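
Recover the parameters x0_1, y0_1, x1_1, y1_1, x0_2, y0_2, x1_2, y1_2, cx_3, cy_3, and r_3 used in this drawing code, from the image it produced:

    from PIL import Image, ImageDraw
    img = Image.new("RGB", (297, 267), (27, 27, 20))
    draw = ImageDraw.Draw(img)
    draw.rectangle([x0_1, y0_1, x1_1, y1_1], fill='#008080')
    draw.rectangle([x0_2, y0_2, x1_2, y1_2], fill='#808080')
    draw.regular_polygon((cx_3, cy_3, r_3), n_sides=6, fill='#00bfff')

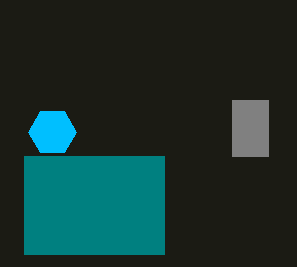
x0_1 = 24
y0_1 = 156
x1_1 = 164
y1_1 = 254
x0_2 = 232
y0_2 = 100
x1_2 = 268
y1_2 = 156
cx_3 = 52
cy_3 = 132
r_3 = 24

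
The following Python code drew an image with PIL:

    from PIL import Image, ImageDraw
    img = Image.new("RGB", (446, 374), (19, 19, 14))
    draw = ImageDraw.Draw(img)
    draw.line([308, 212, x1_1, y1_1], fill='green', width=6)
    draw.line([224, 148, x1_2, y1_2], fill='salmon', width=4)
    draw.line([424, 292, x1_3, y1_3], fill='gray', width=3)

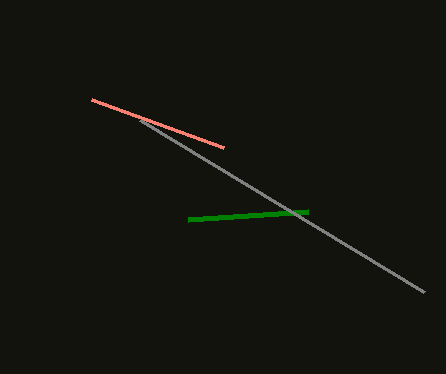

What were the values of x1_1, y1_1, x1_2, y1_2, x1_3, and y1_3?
x1_1 = 188; y1_1 = 220; x1_2 = 92; y1_2 = 100; x1_3 = 140; y1_3 = 120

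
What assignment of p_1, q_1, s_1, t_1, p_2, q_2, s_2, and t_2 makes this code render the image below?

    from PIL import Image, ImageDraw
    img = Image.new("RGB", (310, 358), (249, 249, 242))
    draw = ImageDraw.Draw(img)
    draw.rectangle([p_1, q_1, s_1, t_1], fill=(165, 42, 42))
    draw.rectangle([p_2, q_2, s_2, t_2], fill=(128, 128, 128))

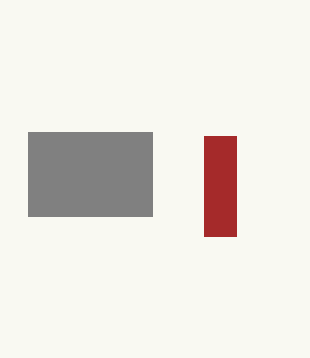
p_1 = 204, q_1 = 136, s_1 = 236, t_1 = 236, p_2 = 28, q_2 = 132, s_2 = 152, t_2 = 216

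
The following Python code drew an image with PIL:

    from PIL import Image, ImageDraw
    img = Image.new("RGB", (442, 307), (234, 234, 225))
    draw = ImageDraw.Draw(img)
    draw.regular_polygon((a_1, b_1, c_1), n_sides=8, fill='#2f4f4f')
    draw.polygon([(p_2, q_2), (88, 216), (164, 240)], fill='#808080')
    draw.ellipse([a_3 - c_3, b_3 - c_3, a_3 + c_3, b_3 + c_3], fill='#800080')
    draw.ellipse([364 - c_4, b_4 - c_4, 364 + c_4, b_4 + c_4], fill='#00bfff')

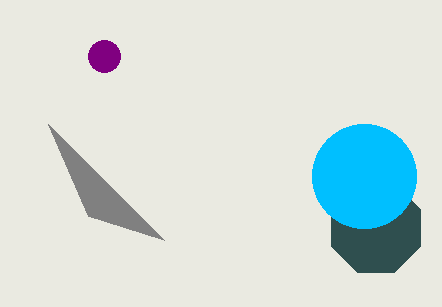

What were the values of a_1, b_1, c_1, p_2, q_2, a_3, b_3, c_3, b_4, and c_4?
a_1 = 376; b_1 = 228; c_1 = 48; p_2 = 48; q_2 = 124; a_3 = 104; b_3 = 56; c_3 = 16; b_4 = 176; c_4 = 52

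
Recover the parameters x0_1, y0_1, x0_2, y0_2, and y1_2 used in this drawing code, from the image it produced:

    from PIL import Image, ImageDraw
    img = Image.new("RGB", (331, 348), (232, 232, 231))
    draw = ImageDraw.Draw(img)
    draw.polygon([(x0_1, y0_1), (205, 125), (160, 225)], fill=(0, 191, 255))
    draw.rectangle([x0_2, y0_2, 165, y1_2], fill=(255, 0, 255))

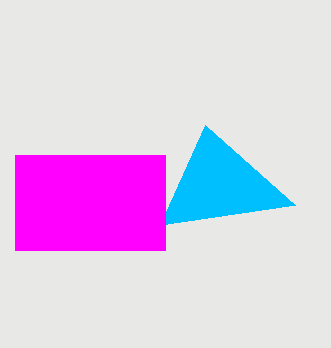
x0_1 = 295; y0_1 = 205; x0_2 = 15; y0_2 = 155; y1_2 = 250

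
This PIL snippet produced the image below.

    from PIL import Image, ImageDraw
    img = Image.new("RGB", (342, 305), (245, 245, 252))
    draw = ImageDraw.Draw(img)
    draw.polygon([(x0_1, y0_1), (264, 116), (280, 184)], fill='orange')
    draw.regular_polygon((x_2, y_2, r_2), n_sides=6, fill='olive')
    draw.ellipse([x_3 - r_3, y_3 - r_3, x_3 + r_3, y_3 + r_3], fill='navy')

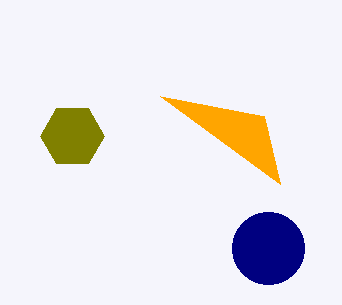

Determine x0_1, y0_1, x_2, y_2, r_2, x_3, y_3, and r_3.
x0_1 = 160
y0_1 = 96
x_2 = 72
y_2 = 136
r_2 = 32
x_3 = 268
y_3 = 248
r_3 = 36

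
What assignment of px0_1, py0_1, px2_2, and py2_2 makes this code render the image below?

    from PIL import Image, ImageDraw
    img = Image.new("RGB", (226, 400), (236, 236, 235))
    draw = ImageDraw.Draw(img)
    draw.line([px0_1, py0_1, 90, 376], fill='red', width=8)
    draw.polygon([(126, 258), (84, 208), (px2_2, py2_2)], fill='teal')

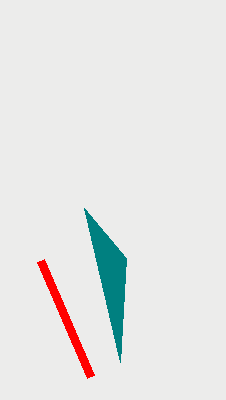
px0_1 = 40, py0_1 = 260, px2_2 = 120, py2_2 = 362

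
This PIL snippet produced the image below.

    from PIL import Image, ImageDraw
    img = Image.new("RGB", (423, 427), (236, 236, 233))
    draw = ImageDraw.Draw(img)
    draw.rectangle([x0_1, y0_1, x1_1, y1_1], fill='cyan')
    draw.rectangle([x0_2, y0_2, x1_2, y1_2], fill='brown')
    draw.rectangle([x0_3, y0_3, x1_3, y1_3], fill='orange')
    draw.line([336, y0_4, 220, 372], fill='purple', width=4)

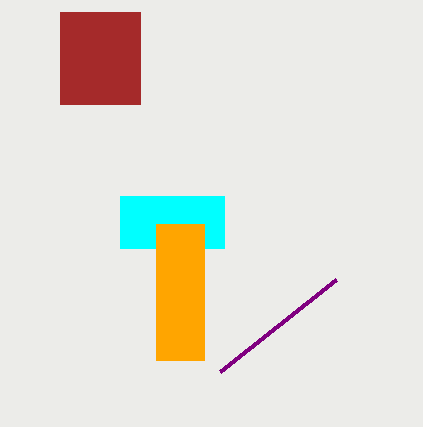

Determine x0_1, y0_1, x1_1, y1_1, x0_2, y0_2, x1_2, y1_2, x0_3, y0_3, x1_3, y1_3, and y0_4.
x0_1 = 120; y0_1 = 196; x1_1 = 224; y1_1 = 248; x0_2 = 60; y0_2 = 12; x1_2 = 140; y1_2 = 104; x0_3 = 156; y0_3 = 224; x1_3 = 204; y1_3 = 360; y0_4 = 280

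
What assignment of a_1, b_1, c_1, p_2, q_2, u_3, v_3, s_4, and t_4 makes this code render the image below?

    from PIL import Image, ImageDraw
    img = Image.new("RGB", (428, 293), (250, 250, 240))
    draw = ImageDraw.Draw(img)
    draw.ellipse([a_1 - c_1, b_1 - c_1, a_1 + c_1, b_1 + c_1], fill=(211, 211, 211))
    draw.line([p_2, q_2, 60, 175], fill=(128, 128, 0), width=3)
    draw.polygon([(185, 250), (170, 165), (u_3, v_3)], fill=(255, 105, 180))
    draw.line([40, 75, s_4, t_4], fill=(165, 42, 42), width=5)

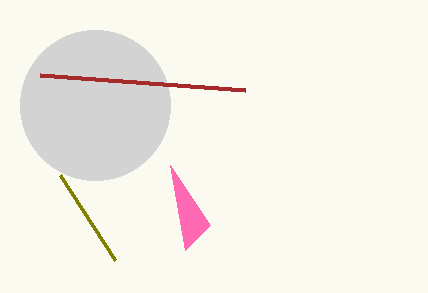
a_1 = 95, b_1 = 105, c_1 = 75, p_2 = 115, q_2 = 260, u_3 = 210, v_3 = 225, s_4 = 245, t_4 = 90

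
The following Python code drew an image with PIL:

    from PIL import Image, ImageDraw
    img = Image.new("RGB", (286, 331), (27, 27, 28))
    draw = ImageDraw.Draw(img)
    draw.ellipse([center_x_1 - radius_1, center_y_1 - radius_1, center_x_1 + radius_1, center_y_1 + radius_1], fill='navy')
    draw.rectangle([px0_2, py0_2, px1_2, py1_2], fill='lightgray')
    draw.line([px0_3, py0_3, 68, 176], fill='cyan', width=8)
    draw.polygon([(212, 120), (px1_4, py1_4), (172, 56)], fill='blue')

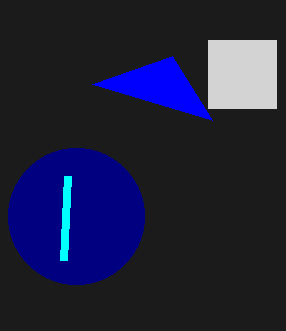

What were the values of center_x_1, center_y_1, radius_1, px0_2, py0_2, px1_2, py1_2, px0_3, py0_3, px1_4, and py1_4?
center_x_1 = 76, center_y_1 = 216, radius_1 = 68, px0_2 = 208, py0_2 = 40, px1_2 = 276, py1_2 = 108, px0_3 = 64, py0_3 = 260, px1_4 = 92, py1_4 = 84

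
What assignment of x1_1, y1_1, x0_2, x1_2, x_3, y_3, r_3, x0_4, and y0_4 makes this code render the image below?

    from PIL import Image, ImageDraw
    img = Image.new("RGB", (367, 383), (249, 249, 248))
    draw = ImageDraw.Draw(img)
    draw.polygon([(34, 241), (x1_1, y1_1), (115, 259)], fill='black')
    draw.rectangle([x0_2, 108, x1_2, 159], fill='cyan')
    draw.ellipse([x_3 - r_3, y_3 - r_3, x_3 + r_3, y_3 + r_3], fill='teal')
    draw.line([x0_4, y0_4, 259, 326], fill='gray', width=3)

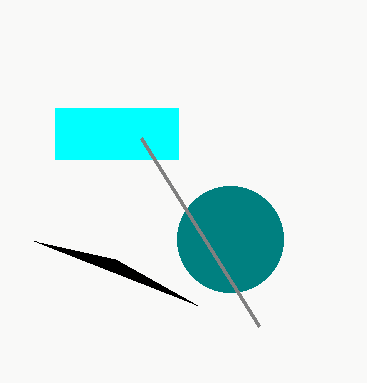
x1_1 = 197; y1_1 = 305; x0_2 = 55; x1_2 = 178; x_3 = 230; y_3 = 239; r_3 = 53; x0_4 = 141; y0_4 = 138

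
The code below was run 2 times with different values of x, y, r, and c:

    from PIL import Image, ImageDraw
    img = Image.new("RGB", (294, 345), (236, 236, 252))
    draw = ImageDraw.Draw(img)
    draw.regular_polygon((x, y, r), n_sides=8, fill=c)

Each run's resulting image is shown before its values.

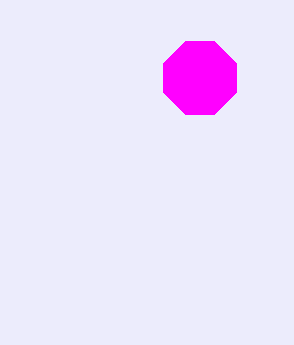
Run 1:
x = 200
y = 78
r = 39
c = 'magenta'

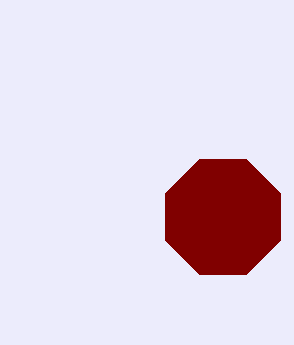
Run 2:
x = 223, y = 217, r = 62, c = 'maroon'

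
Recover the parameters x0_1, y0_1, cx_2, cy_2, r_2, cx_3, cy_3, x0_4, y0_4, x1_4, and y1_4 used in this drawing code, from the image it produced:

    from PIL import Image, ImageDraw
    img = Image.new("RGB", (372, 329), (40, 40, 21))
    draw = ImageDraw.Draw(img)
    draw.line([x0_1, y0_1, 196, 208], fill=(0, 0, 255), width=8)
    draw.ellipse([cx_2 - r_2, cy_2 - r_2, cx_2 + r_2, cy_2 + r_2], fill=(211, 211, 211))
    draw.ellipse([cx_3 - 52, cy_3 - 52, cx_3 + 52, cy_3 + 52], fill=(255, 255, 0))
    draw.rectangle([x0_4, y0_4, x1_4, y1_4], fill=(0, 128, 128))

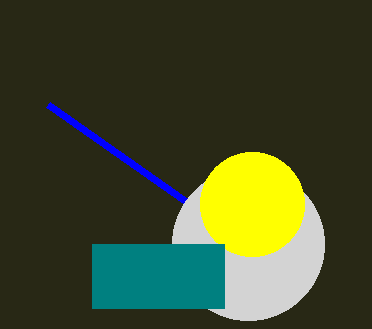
x0_1 = 48, y0_1 = 104, cx_2 = 248, cy_2 = 244, r_2 = 76, cx_3 = 252, cy_3 = 204, x0_4 = 92, y0_4 = 244, x1_4 = 224, y1_4 = 308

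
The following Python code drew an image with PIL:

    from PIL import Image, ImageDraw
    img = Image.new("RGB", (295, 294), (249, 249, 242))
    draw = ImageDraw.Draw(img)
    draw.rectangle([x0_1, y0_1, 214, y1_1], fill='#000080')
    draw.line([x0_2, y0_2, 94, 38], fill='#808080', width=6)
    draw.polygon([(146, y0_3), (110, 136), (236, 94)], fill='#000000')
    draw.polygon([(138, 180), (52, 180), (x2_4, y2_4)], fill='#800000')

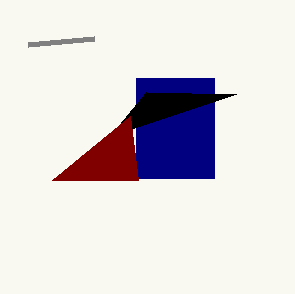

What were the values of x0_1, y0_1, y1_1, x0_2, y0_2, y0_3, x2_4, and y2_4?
x0_1 = 136
y0_1 = 78
y1_1 = 178
x0_2 = 28
y0_2 = 44
y0_3 = 92
x2_4 = 130
y2_4 = 116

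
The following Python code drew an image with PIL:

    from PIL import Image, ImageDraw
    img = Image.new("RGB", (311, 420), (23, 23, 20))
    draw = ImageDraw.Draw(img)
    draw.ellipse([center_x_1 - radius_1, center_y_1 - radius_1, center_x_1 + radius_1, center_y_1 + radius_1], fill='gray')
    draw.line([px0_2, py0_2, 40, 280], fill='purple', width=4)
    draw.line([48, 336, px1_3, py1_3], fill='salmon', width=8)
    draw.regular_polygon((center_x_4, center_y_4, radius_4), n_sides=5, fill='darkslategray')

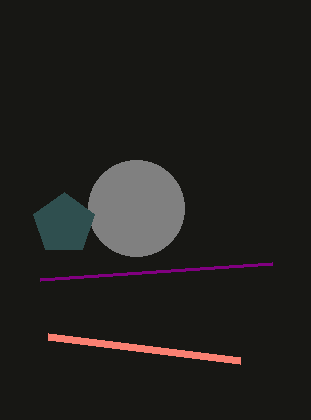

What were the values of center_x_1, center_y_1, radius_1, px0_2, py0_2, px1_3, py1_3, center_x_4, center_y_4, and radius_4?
center_x_1 = 136, center_y_1 = 208, radius_1 = 48, px0_2 = 272, py0_2 = 264, px1_3 = 240, py1_3 = 360, center_x_4 = 64, center_y_4 = 224, radius_4 = 32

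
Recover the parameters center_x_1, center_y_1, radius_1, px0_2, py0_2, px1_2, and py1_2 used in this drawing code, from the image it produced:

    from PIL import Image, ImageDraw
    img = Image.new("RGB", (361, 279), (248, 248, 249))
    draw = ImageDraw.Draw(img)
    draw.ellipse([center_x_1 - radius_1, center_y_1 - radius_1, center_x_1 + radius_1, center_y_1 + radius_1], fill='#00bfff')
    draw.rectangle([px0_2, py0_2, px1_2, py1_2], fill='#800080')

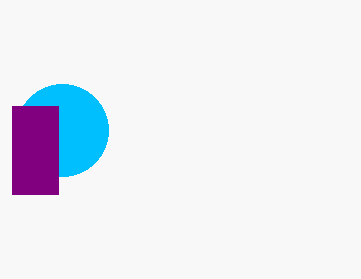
center_x_1 = 62, center_y_1 = 130, radius_1 = 46, px0_2 = 12, py0_2 = 106, px1_2 = 58, py1_2 = 194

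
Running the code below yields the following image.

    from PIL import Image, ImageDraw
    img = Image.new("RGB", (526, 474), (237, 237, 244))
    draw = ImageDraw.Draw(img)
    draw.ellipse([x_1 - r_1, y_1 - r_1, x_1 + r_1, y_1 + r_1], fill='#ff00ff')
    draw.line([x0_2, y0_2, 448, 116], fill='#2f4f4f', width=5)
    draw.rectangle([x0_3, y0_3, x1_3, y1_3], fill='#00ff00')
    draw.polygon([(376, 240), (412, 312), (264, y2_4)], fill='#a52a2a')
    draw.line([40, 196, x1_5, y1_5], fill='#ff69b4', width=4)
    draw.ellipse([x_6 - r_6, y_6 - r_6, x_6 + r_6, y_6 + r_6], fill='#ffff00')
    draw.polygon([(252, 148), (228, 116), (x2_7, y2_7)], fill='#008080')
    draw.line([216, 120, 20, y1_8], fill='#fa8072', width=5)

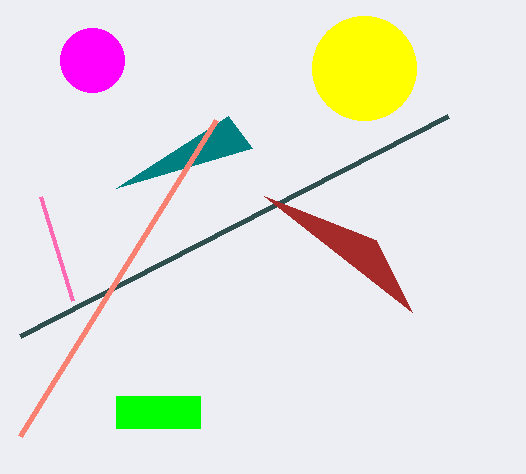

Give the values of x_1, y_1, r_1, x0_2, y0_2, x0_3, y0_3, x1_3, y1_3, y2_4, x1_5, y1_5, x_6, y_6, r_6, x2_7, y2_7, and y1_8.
x_1 = 92, y_1 = 60, r_1 = 32, x0_2 = 20, y0_2 = 336, x0_3 = 116, y0_3 = 396, x1_3 = 200, y1_3 = 428, y2_4 = 196, x1_5 = 72, y1_5 = 300, x_6 = 364, y_6 = 68, r_6 = 52, x2_7 = 116, y2_7 = 188, y1_8 = 436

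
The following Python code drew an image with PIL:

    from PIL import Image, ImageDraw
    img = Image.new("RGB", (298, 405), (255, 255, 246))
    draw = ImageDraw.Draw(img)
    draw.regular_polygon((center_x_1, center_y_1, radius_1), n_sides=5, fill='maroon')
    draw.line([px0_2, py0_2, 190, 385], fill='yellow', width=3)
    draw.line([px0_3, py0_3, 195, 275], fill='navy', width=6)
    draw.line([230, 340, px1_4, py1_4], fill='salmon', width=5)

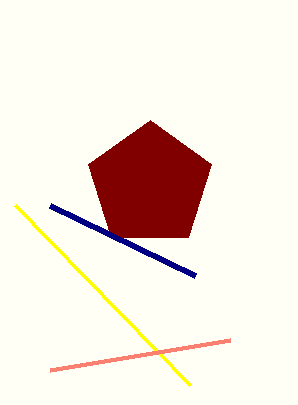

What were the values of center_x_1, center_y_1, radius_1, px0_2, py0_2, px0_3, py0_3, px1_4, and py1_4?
center_x_1 = 150; center_y_1 = 185; radius_1 = 65; px0_2 = 15; py0_2 = 205; px0_3 = 50; py0_3 = 205; px1_4 = 50; py1_4 = 370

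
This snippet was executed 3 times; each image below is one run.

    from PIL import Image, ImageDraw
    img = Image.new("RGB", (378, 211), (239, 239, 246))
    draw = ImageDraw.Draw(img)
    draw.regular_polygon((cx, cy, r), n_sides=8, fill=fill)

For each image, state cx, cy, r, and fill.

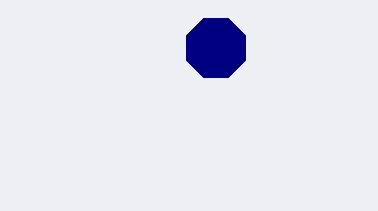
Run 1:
cx = 216
cy = 48
r = 32
fill = 'navy'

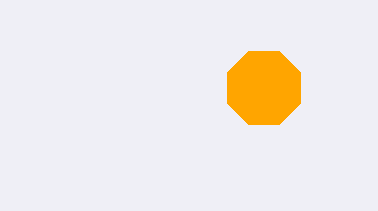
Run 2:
cx = 264, cy = 88, r = 40, fill = 'orange'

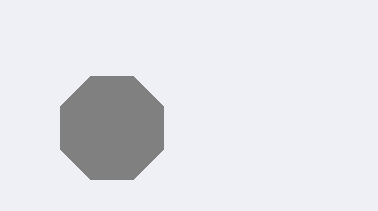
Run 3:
cx = 112; cy = 128; r = 56; fill = 'gray'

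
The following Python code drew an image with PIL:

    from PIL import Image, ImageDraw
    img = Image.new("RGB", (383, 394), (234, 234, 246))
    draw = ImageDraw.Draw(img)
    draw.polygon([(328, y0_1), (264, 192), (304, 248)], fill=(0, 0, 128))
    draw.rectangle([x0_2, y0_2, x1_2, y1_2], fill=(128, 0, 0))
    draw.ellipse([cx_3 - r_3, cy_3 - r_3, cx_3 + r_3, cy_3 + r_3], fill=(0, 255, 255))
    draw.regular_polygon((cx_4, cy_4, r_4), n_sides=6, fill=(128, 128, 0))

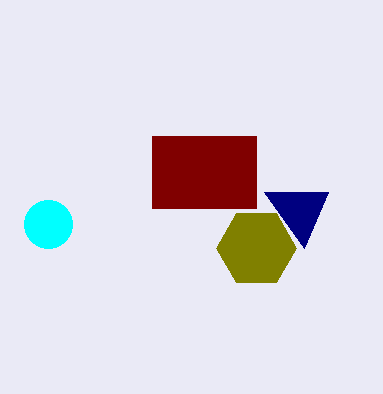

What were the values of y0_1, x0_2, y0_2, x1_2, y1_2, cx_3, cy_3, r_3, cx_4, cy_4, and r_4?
y0_1 = 192; x0_2 = 152; y0_2 = 136; x1_2 = 256; y1_2 = 208; cx_3 = 48; cy_3 = 224; r_3 = 24; cx_4 = 256; cy_4 = 248; r_4 = 40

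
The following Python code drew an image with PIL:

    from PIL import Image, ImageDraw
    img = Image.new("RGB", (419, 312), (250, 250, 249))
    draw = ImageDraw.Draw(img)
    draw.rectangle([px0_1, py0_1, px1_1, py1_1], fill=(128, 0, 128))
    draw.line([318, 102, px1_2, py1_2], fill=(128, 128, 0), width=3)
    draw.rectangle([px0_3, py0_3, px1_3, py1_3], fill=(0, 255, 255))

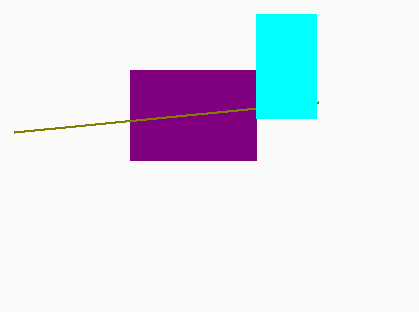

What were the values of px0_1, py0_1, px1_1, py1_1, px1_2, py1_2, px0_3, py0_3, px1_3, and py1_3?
px0_1 = 130
py0_1 = 70
px1_1 = 256
py1_1 = 160
px1_2 = 14
py1_2 = 132
px0_3 = 256
py0_3 = 14
px1_3 = 316
py1_3 = 118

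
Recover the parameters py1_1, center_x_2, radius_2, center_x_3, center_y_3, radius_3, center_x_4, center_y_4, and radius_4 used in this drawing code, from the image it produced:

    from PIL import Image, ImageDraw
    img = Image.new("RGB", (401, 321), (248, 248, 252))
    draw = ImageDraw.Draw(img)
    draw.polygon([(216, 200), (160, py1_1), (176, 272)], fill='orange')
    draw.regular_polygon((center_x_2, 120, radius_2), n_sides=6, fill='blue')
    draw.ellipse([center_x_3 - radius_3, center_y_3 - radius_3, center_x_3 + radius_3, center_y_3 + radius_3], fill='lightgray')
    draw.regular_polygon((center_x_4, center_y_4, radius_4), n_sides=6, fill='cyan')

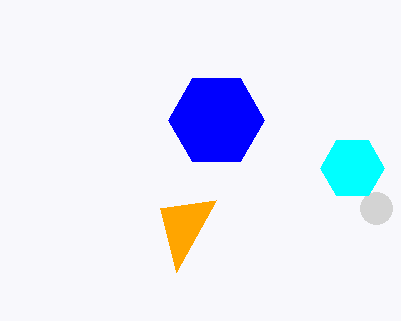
py1_1 = 208
center_x_2 = 216
radius_2 = 48
center_x_3 = 376
center_y_3 = 208
radius_3 = 16
center_x_4 = 352
center_y_4 = 168
radius_4 = 32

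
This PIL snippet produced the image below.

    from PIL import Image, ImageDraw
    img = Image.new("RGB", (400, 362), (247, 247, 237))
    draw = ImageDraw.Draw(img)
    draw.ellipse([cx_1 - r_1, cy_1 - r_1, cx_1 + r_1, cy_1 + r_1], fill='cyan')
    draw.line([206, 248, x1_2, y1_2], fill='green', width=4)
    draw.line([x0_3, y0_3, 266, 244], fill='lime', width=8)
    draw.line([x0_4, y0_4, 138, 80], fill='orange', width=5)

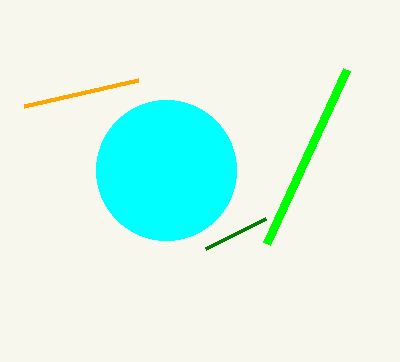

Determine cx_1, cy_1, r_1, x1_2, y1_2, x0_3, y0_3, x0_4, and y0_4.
cx_1 = 166
cy_1 = 170
r_1 = 70
x1_2 = 266
y1_2 = 218
x0_3 = 346
y0_3 = 70
x0_4 = 24
y0_4 = 106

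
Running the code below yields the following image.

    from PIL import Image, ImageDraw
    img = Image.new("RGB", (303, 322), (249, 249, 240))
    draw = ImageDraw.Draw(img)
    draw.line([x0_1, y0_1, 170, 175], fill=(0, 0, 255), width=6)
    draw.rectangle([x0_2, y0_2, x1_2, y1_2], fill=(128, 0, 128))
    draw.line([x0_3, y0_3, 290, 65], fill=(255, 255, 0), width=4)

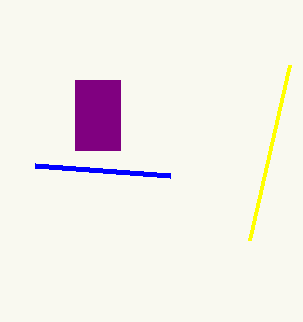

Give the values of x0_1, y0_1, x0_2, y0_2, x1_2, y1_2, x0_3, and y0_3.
x0_1 = 35
y0_1 = 165
x0_2 = 75
y0_2 = 80
x1_2 = 120
y1_2 = 150
x0_3 = 250
y0_3 = 240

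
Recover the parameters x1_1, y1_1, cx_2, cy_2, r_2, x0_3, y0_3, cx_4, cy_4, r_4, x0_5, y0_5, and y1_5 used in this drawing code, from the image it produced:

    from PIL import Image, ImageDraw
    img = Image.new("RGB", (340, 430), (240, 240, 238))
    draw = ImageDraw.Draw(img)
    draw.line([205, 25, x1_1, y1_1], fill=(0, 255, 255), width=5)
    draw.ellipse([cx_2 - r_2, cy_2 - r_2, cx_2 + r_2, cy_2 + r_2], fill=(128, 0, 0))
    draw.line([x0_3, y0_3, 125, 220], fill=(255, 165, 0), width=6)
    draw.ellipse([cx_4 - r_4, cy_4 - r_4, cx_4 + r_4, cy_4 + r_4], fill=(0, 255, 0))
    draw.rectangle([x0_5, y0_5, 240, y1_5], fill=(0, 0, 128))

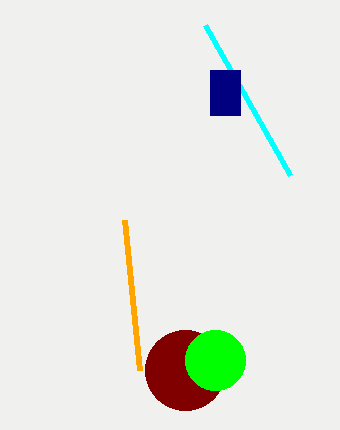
x1_1 = 290, y1_1 = 175, cx_2 = 185, cy_2 = 370, r_2 = 40, x0_3 = 140, y0_3 = 370, cx_4 = 215, cy_4 = 360, r_4 = 30, x0_5 = 210, y0_5 = 70, y1_5 = 115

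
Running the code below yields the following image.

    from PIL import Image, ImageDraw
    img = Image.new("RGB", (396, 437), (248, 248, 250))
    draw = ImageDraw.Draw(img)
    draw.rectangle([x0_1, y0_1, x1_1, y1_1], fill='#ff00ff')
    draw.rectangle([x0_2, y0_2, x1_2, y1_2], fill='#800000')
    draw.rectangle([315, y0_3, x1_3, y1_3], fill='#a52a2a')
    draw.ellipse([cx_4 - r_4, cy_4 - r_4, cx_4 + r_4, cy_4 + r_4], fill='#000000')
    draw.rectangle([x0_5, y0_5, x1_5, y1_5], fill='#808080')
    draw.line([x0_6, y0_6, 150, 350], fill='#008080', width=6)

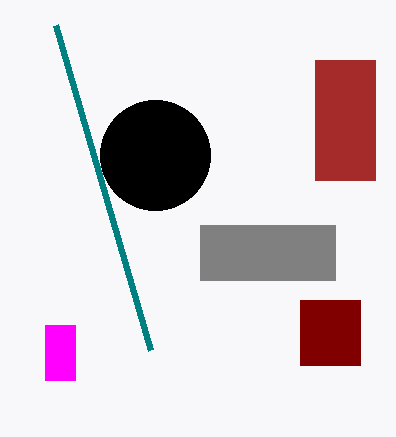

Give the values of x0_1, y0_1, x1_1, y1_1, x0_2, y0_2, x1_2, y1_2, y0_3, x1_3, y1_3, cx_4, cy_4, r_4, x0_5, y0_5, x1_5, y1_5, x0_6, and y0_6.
x0_1 = 45; y0_1 = 325; x1_1 = 75; y1_1 = 380; x0_2 = 300; y0_2 = 300; x1_2 = 360; y1_2 = 365; y0_3 = 60; x1_3 = 375; y1_3 = 180; cx_4 = 155; cy_4 = 155; r_4 = 55; x0_5 = 200; y0_5 = 225; x1_5 = 335; y1_5 = 280; x0_6 = 55; y0_6 = 25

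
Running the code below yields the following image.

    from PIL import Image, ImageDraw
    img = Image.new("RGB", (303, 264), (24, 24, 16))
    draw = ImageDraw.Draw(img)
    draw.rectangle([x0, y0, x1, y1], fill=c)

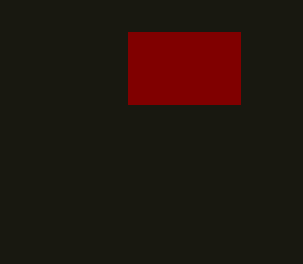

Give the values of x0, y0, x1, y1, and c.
x0 = 128
y0 = 32
x1 = 240
y1 = 104
c = 'maroon'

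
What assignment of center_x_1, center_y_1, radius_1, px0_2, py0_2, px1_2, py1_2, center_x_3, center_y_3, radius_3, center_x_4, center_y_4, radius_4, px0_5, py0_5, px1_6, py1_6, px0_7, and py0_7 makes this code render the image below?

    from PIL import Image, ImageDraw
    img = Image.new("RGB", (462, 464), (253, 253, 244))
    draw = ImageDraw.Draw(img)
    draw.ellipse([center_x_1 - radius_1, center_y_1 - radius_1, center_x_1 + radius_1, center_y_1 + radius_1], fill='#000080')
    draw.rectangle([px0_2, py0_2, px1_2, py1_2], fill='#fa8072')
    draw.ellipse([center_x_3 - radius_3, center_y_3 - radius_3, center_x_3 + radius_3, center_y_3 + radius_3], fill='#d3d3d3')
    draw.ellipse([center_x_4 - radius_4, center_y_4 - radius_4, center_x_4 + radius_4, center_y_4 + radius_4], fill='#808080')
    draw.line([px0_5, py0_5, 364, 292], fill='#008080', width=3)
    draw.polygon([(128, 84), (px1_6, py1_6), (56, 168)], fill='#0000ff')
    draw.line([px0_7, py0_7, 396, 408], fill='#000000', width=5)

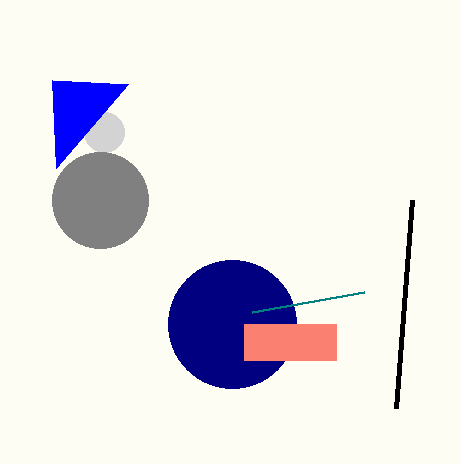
center_x_1 = 232; center_y_1 = 324; radius_1 = 64; px0_2 = 244; py0_2 = 324; px1_2 = 336; py1_2 = 360; center_x_3 = 104; center_y_3 = 132; radius_3 = 20; center_x_4 = 100; center_y_4 = 200; radius_4 = 48; px0_5 = 252; py0_5 = 312; px1_6 = 52; py1_6 = 80; px0_7 = 412; py0_7 = 200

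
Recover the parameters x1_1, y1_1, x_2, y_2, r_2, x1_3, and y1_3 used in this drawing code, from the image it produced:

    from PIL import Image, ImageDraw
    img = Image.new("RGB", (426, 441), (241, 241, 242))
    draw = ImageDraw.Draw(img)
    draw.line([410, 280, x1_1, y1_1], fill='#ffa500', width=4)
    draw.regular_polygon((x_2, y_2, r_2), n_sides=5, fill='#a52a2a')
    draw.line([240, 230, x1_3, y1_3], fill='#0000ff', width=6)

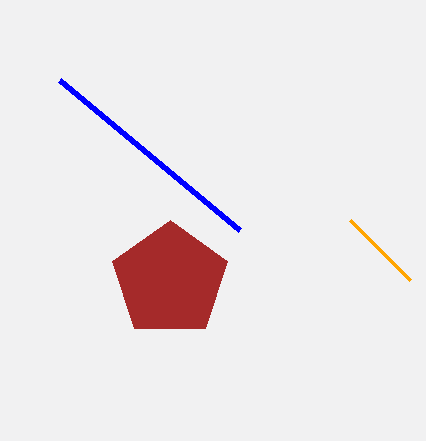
x1_1 = 350
y1_1 = 220
x_2 = 170
y_2 = 280
r_2 = 60
x1_3 = 60
y1_3 = 80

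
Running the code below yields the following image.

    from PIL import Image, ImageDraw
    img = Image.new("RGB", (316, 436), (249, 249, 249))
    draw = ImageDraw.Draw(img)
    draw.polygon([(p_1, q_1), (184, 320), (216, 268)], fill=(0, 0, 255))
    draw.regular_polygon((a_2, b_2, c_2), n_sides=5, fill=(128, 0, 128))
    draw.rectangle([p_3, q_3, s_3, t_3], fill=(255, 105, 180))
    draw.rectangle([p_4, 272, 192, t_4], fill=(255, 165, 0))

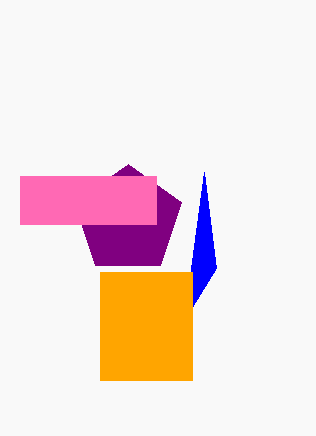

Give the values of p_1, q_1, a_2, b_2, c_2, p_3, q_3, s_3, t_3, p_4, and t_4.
p_1 = 204, q_1 = 172, a_2 = 128, b_2 = 220, c_2 = 56, p_3 = 20, q_3 = 176, s_3 = 156, t_3 = 224, p_4 = 100, t_4 = 380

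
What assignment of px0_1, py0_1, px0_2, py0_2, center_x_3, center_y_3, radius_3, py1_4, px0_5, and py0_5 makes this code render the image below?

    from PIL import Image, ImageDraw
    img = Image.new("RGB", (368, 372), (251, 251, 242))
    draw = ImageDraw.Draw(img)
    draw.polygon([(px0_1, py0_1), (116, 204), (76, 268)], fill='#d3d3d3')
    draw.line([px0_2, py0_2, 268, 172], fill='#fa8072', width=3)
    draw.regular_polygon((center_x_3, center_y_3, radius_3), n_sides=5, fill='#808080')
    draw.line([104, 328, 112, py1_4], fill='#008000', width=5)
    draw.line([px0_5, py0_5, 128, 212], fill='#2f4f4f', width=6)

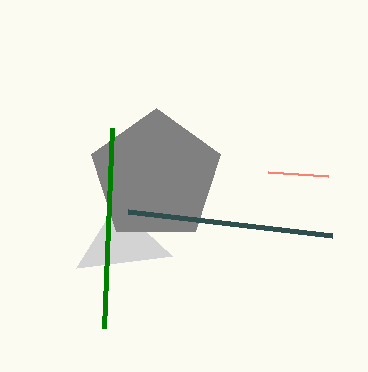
px0_1 = 172; py0_1 = 256; px0_2 = 328; py0_2 = 176; center_x_3 = 156; center_y_3 = 176; radius_3 = 68; py1_4 = 128; px0_5 = 332; py0_5 = 236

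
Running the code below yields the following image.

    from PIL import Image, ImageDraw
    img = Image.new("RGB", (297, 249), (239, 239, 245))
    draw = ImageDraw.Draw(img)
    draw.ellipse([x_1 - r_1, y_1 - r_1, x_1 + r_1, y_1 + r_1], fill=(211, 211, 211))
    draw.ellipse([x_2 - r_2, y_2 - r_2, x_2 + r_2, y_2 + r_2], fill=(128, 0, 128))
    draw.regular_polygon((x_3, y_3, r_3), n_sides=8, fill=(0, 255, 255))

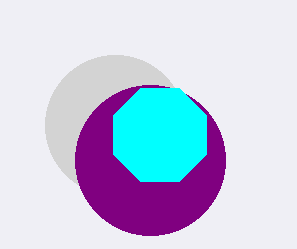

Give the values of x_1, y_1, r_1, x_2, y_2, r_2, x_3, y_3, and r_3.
x_1 = 115
y_1 = 125
r_1 = 70
x_2 = 150
y_2 = 160
r_2 = 75
x_3 = 160
y_3 = 135
r_3 = 50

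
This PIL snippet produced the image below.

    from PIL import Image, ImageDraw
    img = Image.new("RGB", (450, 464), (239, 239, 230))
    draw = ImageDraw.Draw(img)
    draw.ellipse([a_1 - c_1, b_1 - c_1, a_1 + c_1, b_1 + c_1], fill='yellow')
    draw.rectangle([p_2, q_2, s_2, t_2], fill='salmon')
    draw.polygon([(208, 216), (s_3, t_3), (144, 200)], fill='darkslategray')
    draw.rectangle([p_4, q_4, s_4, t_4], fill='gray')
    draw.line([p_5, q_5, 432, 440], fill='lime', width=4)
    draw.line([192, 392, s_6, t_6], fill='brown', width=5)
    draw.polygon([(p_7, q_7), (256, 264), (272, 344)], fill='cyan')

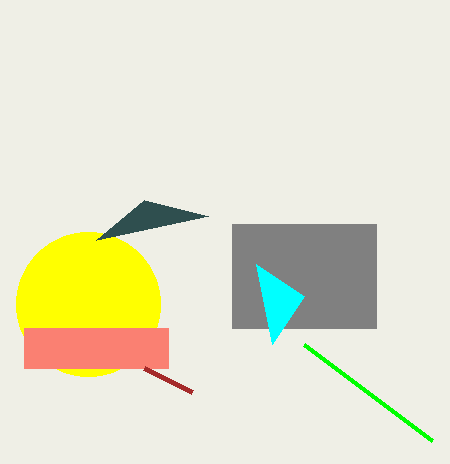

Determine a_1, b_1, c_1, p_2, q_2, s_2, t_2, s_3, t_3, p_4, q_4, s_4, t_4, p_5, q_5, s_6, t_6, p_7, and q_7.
a_1 = 88; b_1 = 304; c_1 = 72; p_2 = 24; q_2 = 328; s_2 = 168; t_2 = 368; s_3 = 96; t_3 = 240; p_4 = 232; q_4 = 224; s_4 = 376; t_4 = 328; p_5 = 304; q_5 = 344; s_6 = 144; t_6 = 368; p_7 = 304; q_7 = 296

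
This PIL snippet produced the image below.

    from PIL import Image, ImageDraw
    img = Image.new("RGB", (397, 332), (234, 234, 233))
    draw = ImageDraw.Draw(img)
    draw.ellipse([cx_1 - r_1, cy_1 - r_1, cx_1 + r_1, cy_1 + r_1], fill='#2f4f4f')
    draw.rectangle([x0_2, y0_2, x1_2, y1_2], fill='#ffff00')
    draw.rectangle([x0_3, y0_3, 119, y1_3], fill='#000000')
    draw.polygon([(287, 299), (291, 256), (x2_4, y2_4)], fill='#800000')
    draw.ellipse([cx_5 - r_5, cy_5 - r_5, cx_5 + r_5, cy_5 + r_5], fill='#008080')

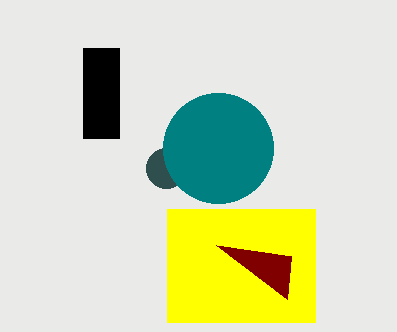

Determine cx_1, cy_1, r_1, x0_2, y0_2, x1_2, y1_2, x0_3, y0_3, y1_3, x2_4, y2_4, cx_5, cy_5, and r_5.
cx_1 = 166, cy_1 = 168, r_1 = 20, x0_2 = 167, y0_2 = 209, x1_2 = 315, y1_2 = 322, x0_3 = 83, y0_3 = 48, y1_3 = 138, x2_4 = 216, y2_4 = 245, cx_5 = 218, cy_5 = 148, r_5 = 55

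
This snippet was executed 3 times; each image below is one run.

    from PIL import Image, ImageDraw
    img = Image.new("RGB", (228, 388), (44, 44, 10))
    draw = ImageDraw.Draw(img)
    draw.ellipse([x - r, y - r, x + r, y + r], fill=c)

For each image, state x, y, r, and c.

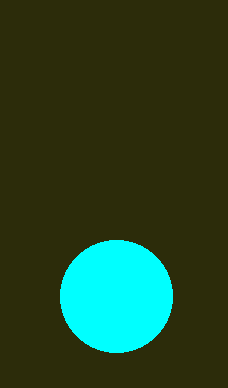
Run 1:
x = 116, y = 296, r = 56, c = 'cyan'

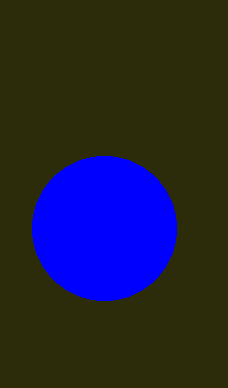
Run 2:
x = 104
y = 228
r = 72
c = 'blue'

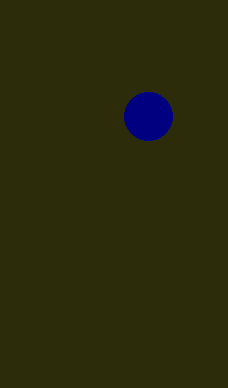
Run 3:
x = 148; y = 116; r = 24; c = 'navy'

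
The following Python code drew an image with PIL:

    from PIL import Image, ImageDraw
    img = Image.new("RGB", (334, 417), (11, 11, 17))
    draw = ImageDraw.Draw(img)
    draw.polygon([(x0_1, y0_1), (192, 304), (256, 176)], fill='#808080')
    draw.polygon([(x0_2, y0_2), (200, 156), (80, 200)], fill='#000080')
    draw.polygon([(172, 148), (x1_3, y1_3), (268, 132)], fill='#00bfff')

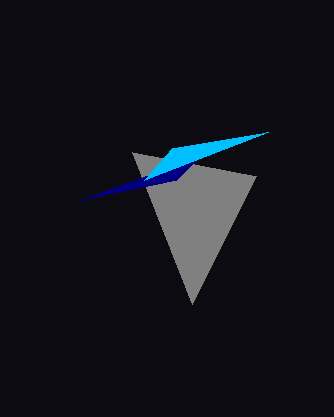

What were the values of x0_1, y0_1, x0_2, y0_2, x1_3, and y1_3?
x0_1 = 132, y0_1 = 152, x0_2 = 176, y0_2 = 180, x1_3 = 144, y1_3 = 180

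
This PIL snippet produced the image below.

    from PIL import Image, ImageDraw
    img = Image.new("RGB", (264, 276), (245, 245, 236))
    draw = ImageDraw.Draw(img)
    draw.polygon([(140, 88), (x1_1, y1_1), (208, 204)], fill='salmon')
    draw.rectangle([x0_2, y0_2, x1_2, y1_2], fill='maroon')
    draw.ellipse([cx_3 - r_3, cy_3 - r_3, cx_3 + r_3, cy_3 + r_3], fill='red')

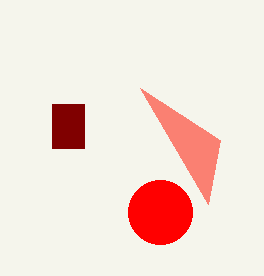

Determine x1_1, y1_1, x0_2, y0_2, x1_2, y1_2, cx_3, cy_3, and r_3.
x1_1 = 220; y1_1 = 140; x0_2 = 52; y0_2 = 104; x1_2 = 84; y1_2 = 148; cx_3 = 160; cy_3 = 212; r_3 = 32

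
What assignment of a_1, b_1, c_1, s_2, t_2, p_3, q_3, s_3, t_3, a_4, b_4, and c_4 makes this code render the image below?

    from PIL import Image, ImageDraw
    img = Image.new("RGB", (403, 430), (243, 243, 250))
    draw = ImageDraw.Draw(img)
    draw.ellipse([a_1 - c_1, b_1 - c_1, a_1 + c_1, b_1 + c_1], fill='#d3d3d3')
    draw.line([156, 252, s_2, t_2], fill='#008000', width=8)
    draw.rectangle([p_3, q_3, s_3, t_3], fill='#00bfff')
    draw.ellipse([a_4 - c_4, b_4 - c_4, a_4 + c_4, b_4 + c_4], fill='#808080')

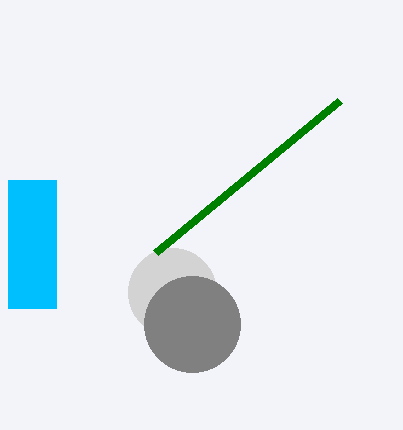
a_1 = 172, b_1 = 292, c_1 = 44, s_2 = 340, t_2 = 100, p_3 = 8, q_3 = 180, s_3 = 56, t_3 = 308, a_4 = 192, b_4 = 324, c_4 = 48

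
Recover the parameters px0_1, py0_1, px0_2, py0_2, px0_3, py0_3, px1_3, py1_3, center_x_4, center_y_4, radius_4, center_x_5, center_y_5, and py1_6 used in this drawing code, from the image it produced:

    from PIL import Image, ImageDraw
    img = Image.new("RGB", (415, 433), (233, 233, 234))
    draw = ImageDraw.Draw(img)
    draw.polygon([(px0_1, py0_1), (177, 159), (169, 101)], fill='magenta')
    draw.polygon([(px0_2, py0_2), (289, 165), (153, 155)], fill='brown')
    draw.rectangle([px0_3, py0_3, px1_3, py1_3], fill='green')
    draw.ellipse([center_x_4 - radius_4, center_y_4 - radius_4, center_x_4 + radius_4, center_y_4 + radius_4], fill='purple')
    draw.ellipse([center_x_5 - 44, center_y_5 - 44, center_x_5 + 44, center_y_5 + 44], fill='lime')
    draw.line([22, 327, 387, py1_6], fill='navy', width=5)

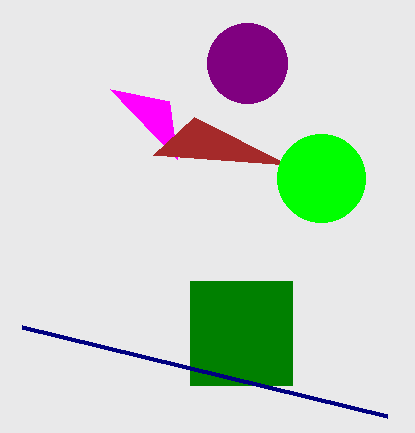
px0_1 = 110; py0_1 = 89; px0_2 = 194; py0_2 = 117; px0_3 = 190; py0_3 = 281; px1_3 = 292; py1_3 = 385; center_x_4 = 247; center_y_4 = 63; radius_4 = 40; center_x_5 = 321; center_y_5 = 178; py1_6 = 416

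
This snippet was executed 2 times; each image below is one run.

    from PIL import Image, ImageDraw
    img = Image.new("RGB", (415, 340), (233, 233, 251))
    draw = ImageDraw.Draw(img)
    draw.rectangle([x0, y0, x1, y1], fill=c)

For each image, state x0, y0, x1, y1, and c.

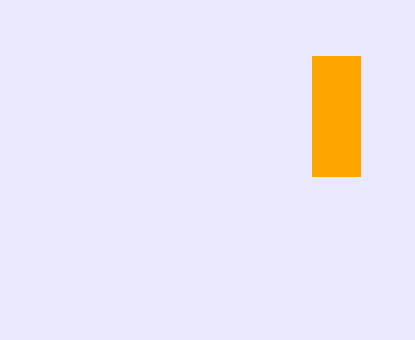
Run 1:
x0 = 312
y0 = 56
x1 = 360
y1 = 176
c = 'orange'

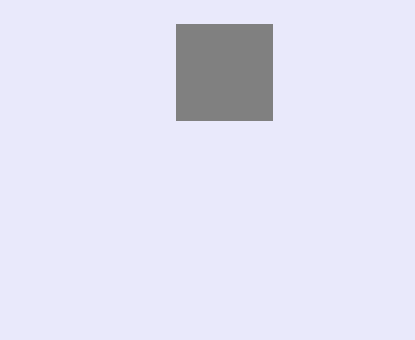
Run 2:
x0 = 176, y0 = 24, x1 = 272, y1 = 120, c = 'gray'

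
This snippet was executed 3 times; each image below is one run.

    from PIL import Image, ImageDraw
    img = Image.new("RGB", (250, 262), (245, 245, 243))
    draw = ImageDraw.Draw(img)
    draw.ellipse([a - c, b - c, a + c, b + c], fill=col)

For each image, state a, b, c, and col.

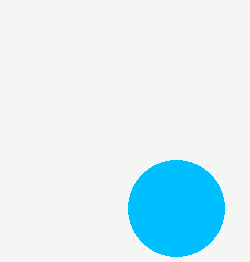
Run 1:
a = 176; b = 208; c = 48; col = 'deepskyblue'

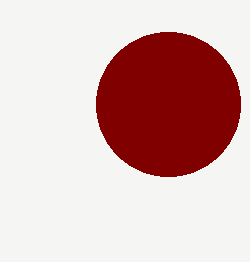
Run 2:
a = 168, b = 104, c = 72, col = 'maroon'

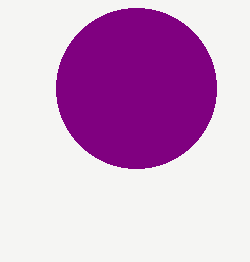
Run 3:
a = 136
b = 88
c = 80
col = 'purple'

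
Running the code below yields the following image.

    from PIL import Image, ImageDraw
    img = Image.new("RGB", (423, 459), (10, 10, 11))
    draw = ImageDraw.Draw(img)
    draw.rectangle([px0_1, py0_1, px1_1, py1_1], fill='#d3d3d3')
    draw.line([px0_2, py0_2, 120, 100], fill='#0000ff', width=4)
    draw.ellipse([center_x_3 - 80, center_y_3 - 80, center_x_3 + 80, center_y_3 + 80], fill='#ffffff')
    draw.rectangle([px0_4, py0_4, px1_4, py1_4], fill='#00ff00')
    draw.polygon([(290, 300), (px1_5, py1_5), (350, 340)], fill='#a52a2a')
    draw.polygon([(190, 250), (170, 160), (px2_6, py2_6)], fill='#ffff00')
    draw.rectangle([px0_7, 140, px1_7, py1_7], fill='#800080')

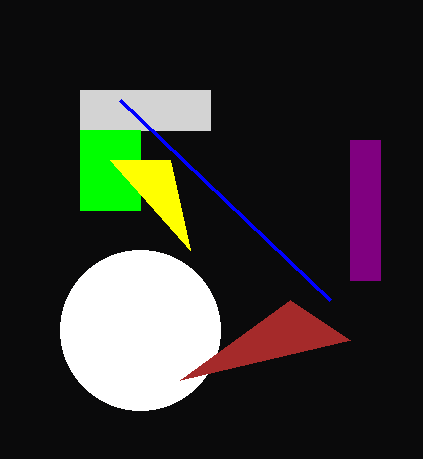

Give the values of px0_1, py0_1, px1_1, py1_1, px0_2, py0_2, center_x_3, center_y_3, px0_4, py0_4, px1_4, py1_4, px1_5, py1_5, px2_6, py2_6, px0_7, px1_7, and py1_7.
px0_1 = 80, py0_1 = 90, px1_1 = 210, py1_1 = 130, px0_2 = 330, py0_2 = 300, center_x_3 = 140, center_y_3 = 330, px0_4 = 80, py0_4 = 130, px1_4 = 140, py1_4 = 210, px1_5 = 180, py1_5 = 380, px2_6 = 110, py2_6 = 160, px0_7 = 350, px1_7 = 380, py1_7 = 280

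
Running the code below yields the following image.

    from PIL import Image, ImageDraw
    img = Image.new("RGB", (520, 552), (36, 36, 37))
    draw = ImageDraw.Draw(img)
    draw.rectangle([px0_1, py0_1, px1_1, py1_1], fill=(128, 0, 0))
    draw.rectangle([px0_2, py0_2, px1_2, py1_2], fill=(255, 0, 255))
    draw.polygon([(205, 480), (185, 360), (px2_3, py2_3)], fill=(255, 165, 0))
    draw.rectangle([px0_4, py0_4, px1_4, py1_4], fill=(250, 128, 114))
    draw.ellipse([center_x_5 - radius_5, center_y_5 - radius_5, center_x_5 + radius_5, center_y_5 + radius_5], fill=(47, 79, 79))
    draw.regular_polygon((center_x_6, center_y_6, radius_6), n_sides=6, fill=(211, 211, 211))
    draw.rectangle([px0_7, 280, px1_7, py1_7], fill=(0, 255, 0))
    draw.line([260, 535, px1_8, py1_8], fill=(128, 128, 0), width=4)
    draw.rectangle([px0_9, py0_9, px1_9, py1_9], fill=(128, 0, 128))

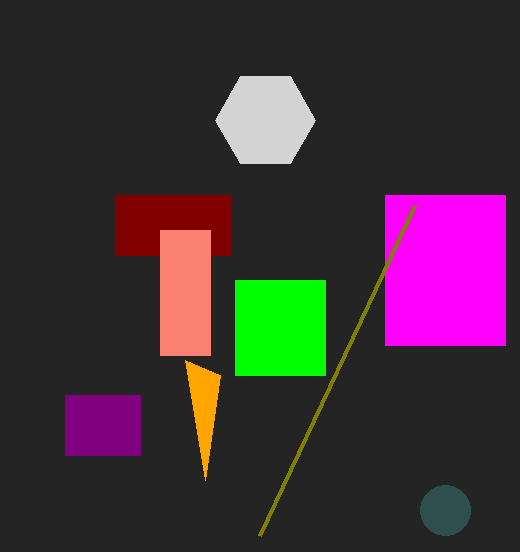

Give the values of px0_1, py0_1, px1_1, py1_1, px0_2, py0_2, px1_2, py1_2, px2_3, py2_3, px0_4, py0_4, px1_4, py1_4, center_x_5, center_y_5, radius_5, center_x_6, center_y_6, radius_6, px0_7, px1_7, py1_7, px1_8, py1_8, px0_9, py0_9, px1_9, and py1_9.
px0_1 = 115, py0_1 = 195, px1_1 = 230, py1_1 = 255, px0_2 = 385, py0_2 = 195, px1_2 = 505, py1_2 = 345, px2_3 = 220, py2_3 = 375, px0_4 = 160, py0_4 = 230, px1_4 = 210, py1_4 = 355, center_x_5 = 445, center_y_5 = 510, radius_5 = 25, center_x_6 = 265, center_y_6 = 120, radius_6 = 50, px0_7 = 235, px1_7 = 325, py1_7 = 375, px1_8 = 415, py1_8 = 205, px0_9 = 65, py0_9 = 395, px1_9 = 140, py1_9 = 455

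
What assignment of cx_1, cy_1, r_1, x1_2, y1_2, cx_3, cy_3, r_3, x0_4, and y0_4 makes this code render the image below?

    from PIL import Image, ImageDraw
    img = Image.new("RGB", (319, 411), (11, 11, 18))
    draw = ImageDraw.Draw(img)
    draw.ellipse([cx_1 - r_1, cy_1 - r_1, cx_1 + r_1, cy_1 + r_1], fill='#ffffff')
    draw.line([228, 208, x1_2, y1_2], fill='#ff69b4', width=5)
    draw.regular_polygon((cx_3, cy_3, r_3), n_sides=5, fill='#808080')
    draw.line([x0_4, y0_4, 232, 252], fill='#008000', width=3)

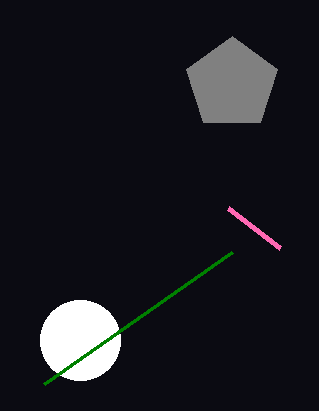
cx_1 = 80
cy_1 = 340
r_1 = 40
x1_2 = 280
y1_2 = 248
cx_3 = 232
cy_3 = 84
r_3 = 48
x0_4 = 44
y0_4 = 384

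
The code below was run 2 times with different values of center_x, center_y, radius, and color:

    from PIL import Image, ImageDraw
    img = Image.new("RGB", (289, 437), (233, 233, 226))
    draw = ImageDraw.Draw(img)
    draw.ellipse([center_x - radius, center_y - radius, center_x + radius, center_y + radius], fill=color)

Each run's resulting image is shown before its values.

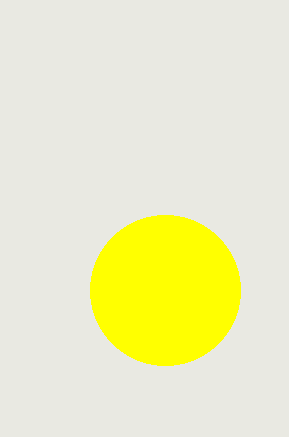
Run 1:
center_x = 165; center_y = 290; radius = 75; color = 'yellow'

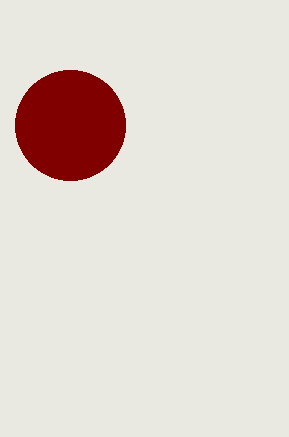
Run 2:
center_x = 70
center_y = 125
radius = 55
color = 'maroon'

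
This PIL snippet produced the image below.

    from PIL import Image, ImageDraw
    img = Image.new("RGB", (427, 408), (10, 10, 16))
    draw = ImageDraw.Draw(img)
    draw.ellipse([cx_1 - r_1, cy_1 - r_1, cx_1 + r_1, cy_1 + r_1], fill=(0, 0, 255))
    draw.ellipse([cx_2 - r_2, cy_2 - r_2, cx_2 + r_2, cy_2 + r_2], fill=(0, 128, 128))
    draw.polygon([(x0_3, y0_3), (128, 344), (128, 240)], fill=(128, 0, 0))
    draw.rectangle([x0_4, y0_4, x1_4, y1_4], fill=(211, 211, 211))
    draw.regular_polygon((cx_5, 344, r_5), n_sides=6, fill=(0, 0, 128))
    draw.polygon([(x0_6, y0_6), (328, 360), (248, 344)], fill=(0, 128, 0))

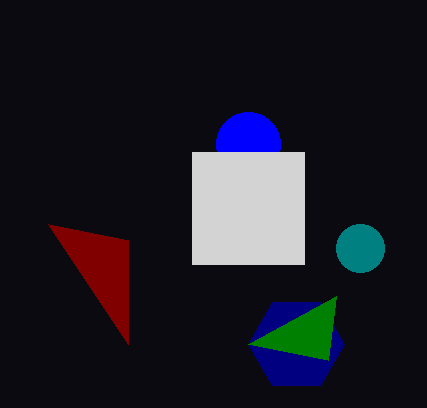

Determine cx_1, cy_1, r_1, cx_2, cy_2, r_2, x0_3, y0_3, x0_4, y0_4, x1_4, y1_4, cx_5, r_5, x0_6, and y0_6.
cx_1 = 248; cy_1 = 144; r_1 = 32; cx_2 = 360; cy_2 = 248; r_2 = 24; x0_3 = 48; y0_3 = 224; x0_4 = 192; y0_4 = 152; x1_4 = 304; y1_4 = 264; cx_5 = 296; r_5 = 48; x0_6 = 336; y0_6 = 296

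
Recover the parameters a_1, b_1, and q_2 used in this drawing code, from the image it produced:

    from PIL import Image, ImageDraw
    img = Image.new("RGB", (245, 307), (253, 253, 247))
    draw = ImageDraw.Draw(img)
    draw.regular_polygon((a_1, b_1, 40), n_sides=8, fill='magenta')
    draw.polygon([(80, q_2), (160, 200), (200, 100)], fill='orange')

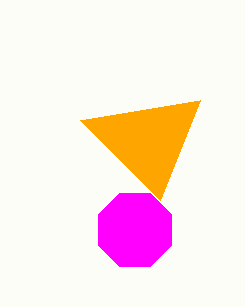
a_1 = 135
b_1 = 230
q_2 = 120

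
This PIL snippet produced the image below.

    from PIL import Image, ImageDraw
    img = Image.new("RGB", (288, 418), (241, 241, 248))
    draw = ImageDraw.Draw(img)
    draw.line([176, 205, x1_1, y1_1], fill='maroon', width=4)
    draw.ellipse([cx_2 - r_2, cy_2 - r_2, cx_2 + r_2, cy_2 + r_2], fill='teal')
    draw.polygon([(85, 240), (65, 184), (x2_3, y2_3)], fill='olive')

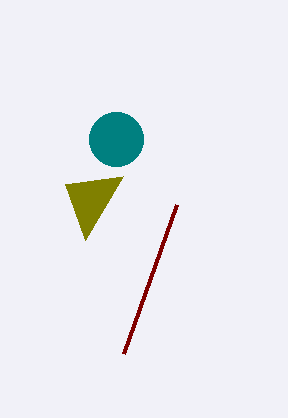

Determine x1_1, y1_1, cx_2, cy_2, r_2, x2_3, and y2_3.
x1_1 = 123, y1_1 = 354, cx_2 = 116, cy_2 = 139, r_2 = 27, x2_3 = 123, y2_3 = 176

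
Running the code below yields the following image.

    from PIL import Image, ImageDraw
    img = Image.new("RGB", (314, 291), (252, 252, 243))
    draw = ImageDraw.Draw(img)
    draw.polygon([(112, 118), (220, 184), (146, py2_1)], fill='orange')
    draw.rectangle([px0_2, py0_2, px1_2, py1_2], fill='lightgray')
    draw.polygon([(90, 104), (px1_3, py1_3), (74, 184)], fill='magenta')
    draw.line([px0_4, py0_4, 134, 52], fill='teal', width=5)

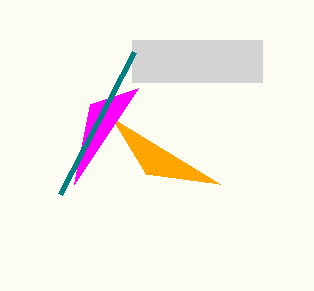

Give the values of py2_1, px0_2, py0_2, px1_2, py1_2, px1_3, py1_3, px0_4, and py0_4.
py2_1 = 174, px0_2 = 132, py0_2 = 40, px1_2 = 262, py1_2 = 82, px1_3 = 138, py1_3 = 88, px0_4 = 60, py0_4 = 194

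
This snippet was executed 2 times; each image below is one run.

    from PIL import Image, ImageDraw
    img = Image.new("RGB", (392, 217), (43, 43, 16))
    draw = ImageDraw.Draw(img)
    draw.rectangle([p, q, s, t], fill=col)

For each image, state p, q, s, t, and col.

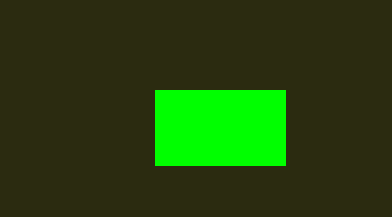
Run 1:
p = 155, q = 90, s = 285, t = 165, col = 'lime'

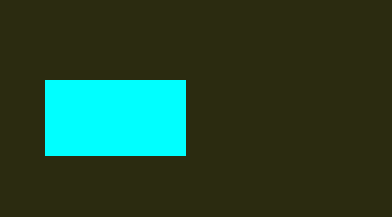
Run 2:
p = 45, q = 80, s = 185, t = 155, col = 'cyan'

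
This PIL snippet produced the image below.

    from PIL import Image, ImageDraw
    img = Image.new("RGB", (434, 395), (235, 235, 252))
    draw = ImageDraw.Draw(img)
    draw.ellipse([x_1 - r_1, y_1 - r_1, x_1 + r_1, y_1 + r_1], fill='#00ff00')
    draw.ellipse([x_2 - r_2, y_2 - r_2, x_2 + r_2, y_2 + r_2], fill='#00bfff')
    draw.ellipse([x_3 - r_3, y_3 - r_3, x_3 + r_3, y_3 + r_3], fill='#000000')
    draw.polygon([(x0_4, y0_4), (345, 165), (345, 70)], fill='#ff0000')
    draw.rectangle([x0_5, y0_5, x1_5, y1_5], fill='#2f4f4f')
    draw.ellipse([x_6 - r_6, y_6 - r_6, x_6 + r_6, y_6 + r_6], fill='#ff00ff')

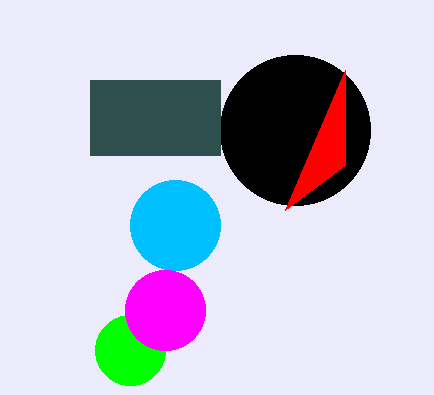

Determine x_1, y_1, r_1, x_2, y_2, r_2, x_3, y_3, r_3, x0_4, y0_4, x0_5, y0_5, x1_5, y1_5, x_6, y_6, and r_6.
x_1 = 130
y_1 = 350
r_1 = 35
x_2 = 175
y_2 = 225
r_2 = 45
x_3 = 295
y_3 = 130
r_3 = 75
x0_4 = 285
y0_4 = 210
x0_5 = 90
y0_5 = 80
x1_5 = 220
y1_5 = 155
x_6 = 165
y_6 = 310
r_6 = 40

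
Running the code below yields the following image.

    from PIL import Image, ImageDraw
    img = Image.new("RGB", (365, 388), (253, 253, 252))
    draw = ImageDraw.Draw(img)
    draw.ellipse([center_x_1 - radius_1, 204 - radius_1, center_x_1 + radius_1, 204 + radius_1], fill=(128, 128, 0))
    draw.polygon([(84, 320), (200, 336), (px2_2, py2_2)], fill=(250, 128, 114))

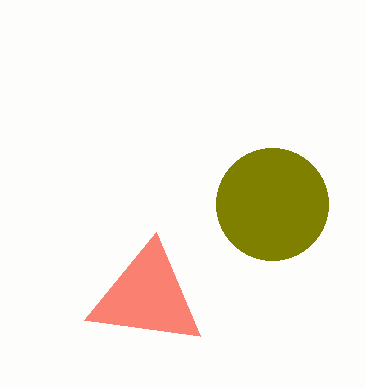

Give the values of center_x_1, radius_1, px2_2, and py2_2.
center_x_1 = 272, radius_1 = 56, px2_2 = 156, py2_2 = 232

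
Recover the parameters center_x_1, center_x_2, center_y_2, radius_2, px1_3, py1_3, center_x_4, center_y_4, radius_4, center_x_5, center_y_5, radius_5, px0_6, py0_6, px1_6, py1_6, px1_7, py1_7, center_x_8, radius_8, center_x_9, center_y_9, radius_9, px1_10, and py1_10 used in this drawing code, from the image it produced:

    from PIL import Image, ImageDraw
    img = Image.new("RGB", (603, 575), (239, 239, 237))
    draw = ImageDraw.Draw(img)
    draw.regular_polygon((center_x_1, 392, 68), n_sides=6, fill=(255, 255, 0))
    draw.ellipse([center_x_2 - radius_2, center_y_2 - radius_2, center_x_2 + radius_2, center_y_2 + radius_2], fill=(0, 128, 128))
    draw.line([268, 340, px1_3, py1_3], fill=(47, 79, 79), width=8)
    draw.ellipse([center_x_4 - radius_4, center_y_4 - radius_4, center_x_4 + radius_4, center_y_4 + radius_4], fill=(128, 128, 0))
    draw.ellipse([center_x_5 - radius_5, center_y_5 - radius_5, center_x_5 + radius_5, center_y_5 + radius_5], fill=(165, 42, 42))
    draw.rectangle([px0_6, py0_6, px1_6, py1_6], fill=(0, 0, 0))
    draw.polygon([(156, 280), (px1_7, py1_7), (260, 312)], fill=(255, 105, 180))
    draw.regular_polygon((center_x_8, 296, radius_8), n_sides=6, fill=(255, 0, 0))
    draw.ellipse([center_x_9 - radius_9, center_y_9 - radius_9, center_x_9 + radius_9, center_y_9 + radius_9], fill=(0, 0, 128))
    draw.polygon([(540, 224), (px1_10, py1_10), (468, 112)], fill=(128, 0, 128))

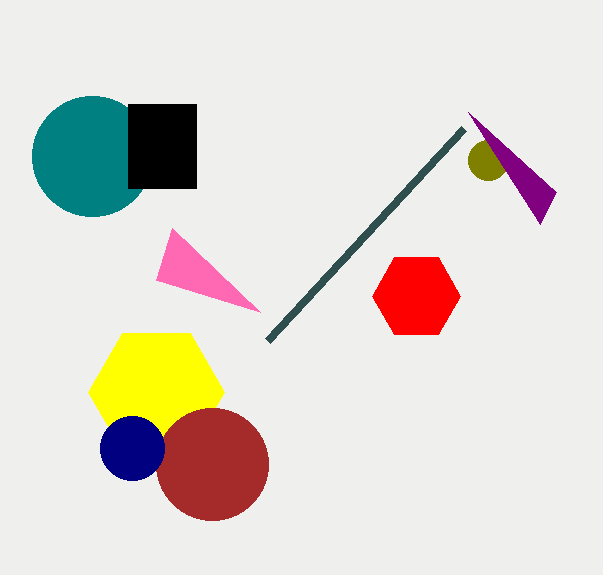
center_x_1 = 156; center_x_2 = 92; center_y_2 = 156; radius_2 = 60; px1_3 = 464; py1_3 = 128; center_x_4 = 488; center_y_4 = 160; radius_4 = 20; center_x_5 = 212; center_y_5 = 464; radius_5 = 56; px0_6 = 128; py0_6 = 104; px1_6 = 196; py1_6 = 188; px1_7 = 172; py1_7 = 228; center_x_8 = 416; radius_8 = 44; center_x_9 = 132; center_y_9 = 448; radius_9 = 32; px1_10 = 556; py1_10 = 192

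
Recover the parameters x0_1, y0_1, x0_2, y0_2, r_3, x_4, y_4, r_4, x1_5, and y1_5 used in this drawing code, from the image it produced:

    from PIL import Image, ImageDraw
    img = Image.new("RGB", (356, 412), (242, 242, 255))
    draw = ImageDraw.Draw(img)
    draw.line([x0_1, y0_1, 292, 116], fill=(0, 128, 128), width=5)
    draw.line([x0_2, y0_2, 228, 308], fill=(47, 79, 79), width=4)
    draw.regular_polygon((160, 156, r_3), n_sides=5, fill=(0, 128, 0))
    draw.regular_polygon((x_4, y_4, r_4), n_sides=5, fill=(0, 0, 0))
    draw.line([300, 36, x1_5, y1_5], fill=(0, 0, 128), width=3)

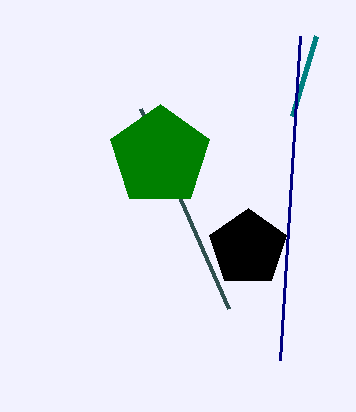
x0_1 = 316, y0_1 = 36, x0_2 = 140, y0_2 = 108, r_3 = 52, x_4 = 248, y_4 = 248, r_4 = 40, x1_5 = 280, y1_5 = 360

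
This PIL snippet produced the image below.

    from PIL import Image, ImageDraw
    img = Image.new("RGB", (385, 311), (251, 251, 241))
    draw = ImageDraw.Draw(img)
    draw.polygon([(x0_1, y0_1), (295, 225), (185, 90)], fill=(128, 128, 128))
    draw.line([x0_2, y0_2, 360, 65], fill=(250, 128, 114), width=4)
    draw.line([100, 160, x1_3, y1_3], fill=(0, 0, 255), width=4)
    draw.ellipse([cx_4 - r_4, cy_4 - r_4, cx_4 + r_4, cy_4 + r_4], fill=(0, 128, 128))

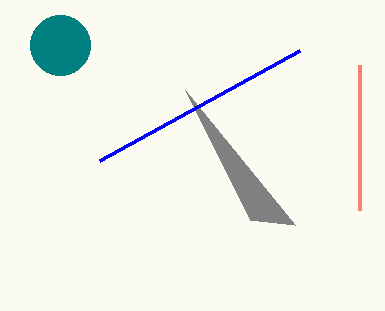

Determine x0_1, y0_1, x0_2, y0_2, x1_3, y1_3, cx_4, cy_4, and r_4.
x0_1 = 250, y0_1 = 220, x0_2 = 360, y0_2 = 210, x1_3 = 300, y1_3 = 50, cx_4 = 60, cy_4 = 45, r_4 = 30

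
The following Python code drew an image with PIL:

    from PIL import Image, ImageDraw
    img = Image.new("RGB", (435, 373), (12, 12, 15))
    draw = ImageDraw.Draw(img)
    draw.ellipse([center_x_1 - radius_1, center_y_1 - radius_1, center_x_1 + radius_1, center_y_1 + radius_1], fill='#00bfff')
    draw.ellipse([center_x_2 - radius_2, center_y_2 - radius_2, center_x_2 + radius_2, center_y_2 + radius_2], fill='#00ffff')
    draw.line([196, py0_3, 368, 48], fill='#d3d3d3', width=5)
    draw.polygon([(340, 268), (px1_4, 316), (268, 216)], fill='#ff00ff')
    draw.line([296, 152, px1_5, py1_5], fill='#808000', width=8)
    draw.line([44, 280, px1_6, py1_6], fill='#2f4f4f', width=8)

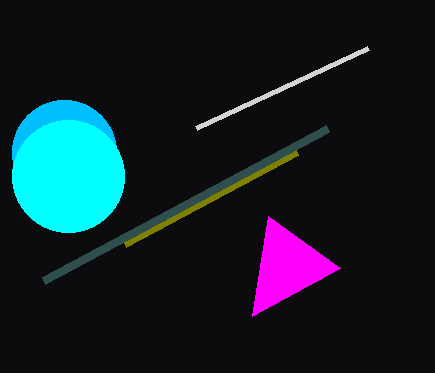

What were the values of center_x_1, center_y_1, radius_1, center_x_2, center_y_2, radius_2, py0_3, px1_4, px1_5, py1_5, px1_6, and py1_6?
center_x_1 = 64, center_y_1 = 152, radius_1 = 52, center_x_2 = 68, center_y_2 = 176, radius_2 = 56, py0_3 = 128, px1_4 = 252, px1_5 = 124, py1_5 = 244, px1_6 = 328, py1_6 = 128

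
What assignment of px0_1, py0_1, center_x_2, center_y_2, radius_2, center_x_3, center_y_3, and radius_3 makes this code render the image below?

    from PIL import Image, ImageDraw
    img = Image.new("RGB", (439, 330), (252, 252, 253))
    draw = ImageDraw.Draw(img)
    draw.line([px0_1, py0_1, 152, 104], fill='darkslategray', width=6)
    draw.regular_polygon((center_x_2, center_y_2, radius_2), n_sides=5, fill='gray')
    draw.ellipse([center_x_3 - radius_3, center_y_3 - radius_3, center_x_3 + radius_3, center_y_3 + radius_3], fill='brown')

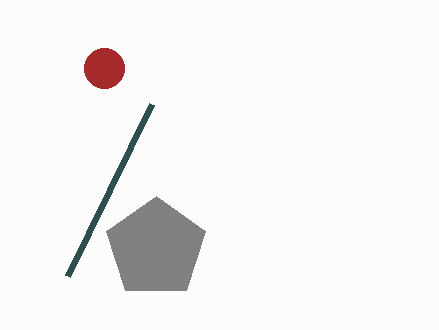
px0_1 = 68, py0_1 = 276, center_x_2 = 156, center_y_2 = 248, radius_2 = 52, center_x_3 = 104, center_y_3 = 68, radius_3 = 20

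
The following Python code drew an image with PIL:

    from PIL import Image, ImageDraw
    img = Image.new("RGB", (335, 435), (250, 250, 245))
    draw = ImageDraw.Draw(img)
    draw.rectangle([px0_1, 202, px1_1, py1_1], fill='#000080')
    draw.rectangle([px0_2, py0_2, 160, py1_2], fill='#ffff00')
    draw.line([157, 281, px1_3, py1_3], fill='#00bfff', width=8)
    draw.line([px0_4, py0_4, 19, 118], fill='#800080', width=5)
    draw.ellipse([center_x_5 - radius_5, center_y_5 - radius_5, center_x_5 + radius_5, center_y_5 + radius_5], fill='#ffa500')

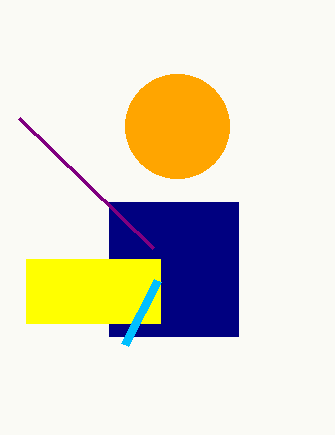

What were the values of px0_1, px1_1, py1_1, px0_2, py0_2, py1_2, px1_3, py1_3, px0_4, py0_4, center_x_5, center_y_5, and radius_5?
px0_1 = 109, px1_1 = 238, py1_1 = 336, px0_2 = 26, py0_2 = 259, py1_2 = 323, px1_3 = 124, py1_3 = 345, px0_4 = 153, py0_4 = 248, center_x_5 = 177, center_y_5 = 126, radius_5 = 52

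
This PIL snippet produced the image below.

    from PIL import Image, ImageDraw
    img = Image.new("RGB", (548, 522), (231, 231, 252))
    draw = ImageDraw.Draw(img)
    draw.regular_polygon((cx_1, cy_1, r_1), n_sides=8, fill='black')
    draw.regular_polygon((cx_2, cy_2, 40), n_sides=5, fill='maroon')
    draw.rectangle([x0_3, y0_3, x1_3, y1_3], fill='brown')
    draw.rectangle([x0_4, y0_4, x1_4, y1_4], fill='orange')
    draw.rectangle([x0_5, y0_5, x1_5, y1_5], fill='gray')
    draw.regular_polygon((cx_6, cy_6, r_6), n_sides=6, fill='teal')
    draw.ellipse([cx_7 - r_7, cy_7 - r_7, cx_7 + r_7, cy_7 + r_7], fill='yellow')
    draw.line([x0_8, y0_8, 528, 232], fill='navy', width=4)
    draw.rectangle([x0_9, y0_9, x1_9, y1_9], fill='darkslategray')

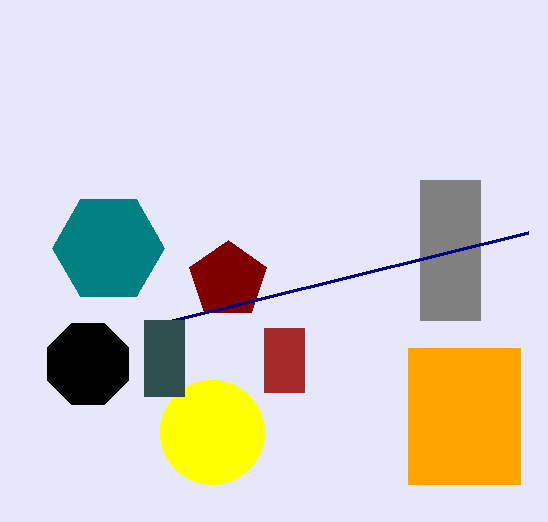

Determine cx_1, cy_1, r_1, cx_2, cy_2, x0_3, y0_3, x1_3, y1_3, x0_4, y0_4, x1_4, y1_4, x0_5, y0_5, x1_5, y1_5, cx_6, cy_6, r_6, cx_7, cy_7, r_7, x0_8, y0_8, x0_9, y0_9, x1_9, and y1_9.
cx_1 = 88; cy_1 = 364; r_1 = 44; cx_2 = 228; cy_2 = 280; x0_3 = 264; y0_3 = 328; x1_3 = 304; y1_3 = 392; x0_4 = 408; y0_4 = 348; x1_4 = 520; y1_4 = 484; x0_5 = 420; y0_5 = 180; x1_5 = 480; y1_5 = 320; cx_6 = 108; cy_6 = 248; r_6 = 56; cx_7 = 212; cy_7 = 432; r_7 = 52; x0_8 = 172; y0_8 = 320; x0_9 = 144; y0_9 = 320; x1_9 = 184; y1_9 = 396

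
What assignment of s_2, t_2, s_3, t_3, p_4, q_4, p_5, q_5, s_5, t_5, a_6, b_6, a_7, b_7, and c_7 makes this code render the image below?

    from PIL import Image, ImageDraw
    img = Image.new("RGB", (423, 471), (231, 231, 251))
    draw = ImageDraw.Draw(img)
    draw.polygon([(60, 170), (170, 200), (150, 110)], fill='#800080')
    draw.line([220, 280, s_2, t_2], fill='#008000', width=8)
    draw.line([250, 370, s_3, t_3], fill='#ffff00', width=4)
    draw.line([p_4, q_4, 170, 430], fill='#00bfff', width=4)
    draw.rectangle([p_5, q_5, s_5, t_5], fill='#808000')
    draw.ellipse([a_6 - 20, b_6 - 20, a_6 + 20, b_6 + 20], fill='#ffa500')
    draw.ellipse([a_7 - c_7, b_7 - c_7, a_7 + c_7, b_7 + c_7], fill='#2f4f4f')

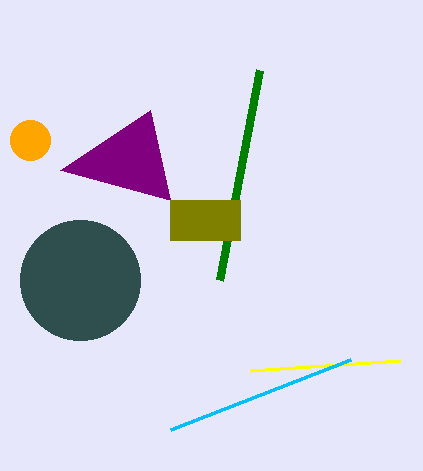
s_2 = 260, t_2 = 70, s_3 = 400, t_3 = 360, p_4 = 350, q_4 = 360, p_5 = 170, q_5 = 200, s_5 = 240, t_5 = 240, a_6 = 30, b_6 = 140, a_7 = 80, b_7 = 280, c_7 = 60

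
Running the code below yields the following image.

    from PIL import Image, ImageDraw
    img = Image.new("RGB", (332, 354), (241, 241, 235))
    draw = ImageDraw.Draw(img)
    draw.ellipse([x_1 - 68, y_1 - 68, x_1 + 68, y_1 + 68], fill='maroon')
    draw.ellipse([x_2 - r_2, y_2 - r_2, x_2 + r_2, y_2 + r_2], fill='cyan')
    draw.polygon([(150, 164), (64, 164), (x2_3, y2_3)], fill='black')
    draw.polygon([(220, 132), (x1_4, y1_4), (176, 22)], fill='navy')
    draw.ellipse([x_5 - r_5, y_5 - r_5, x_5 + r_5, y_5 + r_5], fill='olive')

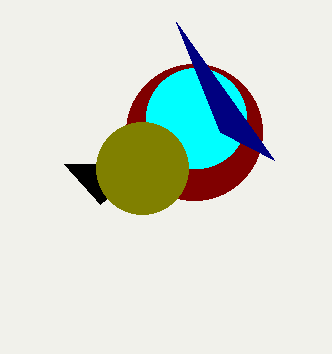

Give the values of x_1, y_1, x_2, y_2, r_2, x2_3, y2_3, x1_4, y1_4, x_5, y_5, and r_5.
x_1 = 194, y_1 = 132, x_2 = 196, y_2 = 118, r_2 = 50, x2_3 = 100, y2_3 = 204, x1_4 = 274, y1_4 = 160, x_5 = 142, y_5 = 168, r_5 = 46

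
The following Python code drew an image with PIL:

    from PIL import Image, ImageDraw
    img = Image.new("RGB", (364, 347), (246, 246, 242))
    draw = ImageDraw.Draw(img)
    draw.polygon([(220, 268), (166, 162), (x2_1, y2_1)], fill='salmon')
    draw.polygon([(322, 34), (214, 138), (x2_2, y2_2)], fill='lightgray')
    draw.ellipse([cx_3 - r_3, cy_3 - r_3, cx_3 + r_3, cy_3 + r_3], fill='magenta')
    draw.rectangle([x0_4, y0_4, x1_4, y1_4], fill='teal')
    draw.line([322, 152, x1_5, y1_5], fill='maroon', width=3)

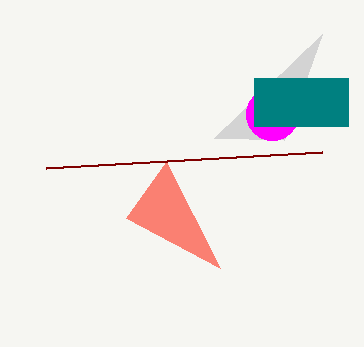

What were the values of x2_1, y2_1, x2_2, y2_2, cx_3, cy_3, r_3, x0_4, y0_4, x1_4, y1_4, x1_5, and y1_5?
x2_1 = 126; y2_1 = 218; x2_2 = 284; y2_2 = 140; cx_3 = 272; cy_3 = 114; r_3 = 26; x0_4 = 254; y0_4 = 78; x1_4 = 348; y1_4 = 126; x1_5 = 46; y1_5 = 168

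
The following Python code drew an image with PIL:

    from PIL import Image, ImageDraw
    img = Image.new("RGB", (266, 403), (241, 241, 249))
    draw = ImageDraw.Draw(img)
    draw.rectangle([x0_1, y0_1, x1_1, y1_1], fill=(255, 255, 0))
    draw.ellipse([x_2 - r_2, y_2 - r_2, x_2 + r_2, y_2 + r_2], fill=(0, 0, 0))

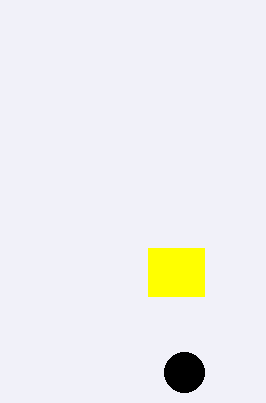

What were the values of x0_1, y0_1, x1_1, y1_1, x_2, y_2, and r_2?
x0_1 = 148
y0_1 = 248
x1_1 = 204
y1_1 = 296
x_2 = 184
y_2 = 372
r_2 = 20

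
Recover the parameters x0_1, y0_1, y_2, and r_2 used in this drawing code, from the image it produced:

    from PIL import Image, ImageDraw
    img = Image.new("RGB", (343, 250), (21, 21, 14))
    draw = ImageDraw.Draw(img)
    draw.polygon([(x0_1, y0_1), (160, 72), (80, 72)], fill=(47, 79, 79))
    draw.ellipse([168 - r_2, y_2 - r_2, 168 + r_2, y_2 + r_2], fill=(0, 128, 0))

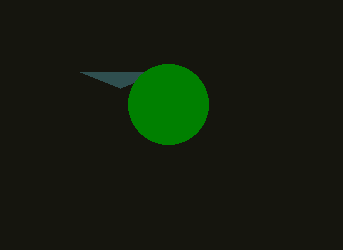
x0_1 = 120
y0_1 = 88
y_2 = 104
r_2 = 40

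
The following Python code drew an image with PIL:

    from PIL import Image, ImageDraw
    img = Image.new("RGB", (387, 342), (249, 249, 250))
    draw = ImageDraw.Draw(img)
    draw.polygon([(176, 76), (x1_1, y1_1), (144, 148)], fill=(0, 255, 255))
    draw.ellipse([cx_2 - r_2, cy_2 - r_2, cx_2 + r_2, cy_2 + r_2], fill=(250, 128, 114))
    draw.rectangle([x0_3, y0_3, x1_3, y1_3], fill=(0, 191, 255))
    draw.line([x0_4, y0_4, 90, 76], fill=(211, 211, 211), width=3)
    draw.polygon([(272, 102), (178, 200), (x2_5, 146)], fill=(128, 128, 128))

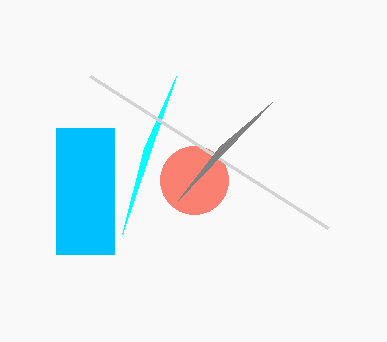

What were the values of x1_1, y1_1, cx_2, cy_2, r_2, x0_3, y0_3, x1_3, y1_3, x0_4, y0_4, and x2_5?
x1_1 = 122
y1_1 = 234
cx_2 = 194
cy_2 = 180
r_2 = 34
x0_3 = 56
y0_3 = 128
x1_3 = 114
y1_3 = 254
x0_4 = 328
y0_4 = 228
x2_5 = 220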